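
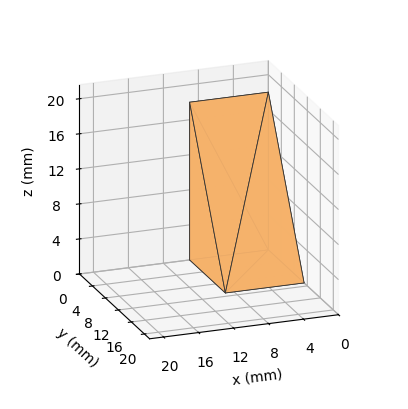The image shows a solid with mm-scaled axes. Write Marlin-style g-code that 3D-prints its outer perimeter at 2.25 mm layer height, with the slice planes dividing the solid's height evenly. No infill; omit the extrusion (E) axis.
Reading the render: the shape is a wedge (ramp): 9 × 11 mm base, rising to 18 mm along the y=0 edge and sloping linearly to z=0 at y=11 (dimensions read to the nearest mm from the axis ticks). For the g-code, the solid's height is divided into equal slices at the stated Δz and each level perimeter traced with G1 moves after a G0 lift.

; perimeter-only toolpath
G21 ; units = mm
G90 ; absolute positioning
G28 ; home
; layer 1
G0 Z2.25
G0 X0.00 Y0.00
G1 X9.00 Y0.00
G1 X9.00 Y9.62
G1 X0.00 Y9.62
G1 X0.00 Y0.00
; layer 2
G0 Z4.50
G0 X0.00 Y0.00
G1 X9.00 Y0.00
G1 X9.00 Y8.25
G1 X0.00 Y8.25
G1 X0.00 Y0.00
; layer 3
G0 Z6.75
G0 X0.00 Y0.00
G1 X9.00 Y0.00
G1 X9.00 Y6.88
G1 X0.00 Y6.88
G1 X0.00 Y0.00
; layer 4
G0 Z9.00
G0 X0.00 Y0.00
G1 X9.00 Y0.00
G1 X9.00 Y5.50
G1 X0.00 Y5.50
G1 X0.00 Y0.00
; layer 5
G0 Z11.25
G0 X0.00 Y0.00
G1 X9.00 Y0.00
G1 X9.00 Y4.12
G1 X0.00 Y4.12
G1 X0.00 Y0.00
; layer 6
G0 Z13.50
G0 X0.00 Y0.00
G1 X9.00 Y0.00
G1 X9.00 Y2.75
G1 X0.00 Y2.75
G1 X0.00 Y0.00
; layer 7
G0 Z15.75
G0 X0.00 Y0.00
G1 X9.00 Y0.00
G1 X9.00 Y1.38
G1 X0.00 Y1.38
G1 X0.00 Y0.00
M2 ; end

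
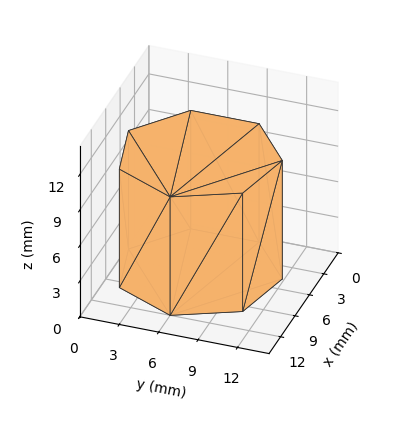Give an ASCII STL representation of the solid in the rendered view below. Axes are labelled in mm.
Reading the render: the shape is a regular 7-sided prism (a cylinder approximated with 7 flat sides), circumscribed radius ≈ 6 mm, height ≈ 10 mm (dimensions read to the nearest mm from the axis ticks). For the STL, each face is triangulated and given an outward normal.

solid part
  facet normal 0.0000 0.0000 -1.0000
    outer loop
      vertex 4.665 11.850 0.000
      vertex 9.741 10.691 0.000
      vertex 12.000 6.000 0.000
    endloop
  endfacet
  facet normal 0.0000 0.0000 -1.0000
    outer loop
      vertex 0.594 8.603 0.000
      vertex 4.665 11.850 0.000
      vertex 12.000 6.000 0.000
    endloop
  endfacet
  facet normal 0.0000 0.0000 -1.0000
    outer loop
      vertex 0.594 3.397 0.000
      vertex 0.594 8.603 0.000
      vertex 12.000 6.000 0.000
    endloop
  endfacet
  facet normal 0.0000 0.0000 -1.0000
    outer loop
      vertex 4.665 0.150 0.000
      vertex 0.594 3.397 0.000
      vertex 12.000 6.000 0.000
    endloop
  endfacet
  facet normal 0.0000 0.0000 -1.0000
    outer loop
      vertex 9.741 1.309 0.000
      vertex 4.665 0.150 0.000
      vertex 12.000 6.000 0.000
    endloop
  endfacet
  facet normal 0.0000 0.0000 1.0000
    outer loop
      vertex 12.000 6.000 10.000
      vertex 9.741 10.691 10.000
      vertex 4.665 11.850 10.000
    endloop
  endfacet
  facet normal 0.0000 0.0000 1.0000
    outer loop
      vertex 12.000 6.000 10.000
      vertex 4.665 11.850 10.000
      vertex 0.594 8.603 10.000
    endloop
  endfacet
  facet normal 0.0000 0.0000 1.0000
    outer loop
      vertex 12.000 6.000 10.000
      vertex 0.594 8.603 10.000
      vertex 0.594 3.397 10.000
    endloop
  endfacet
  facet normal 0.0000 0.0000 1.0000
    outer loop
      vertex 12.000 6.000 10.000
      vertex 0.594 3.397 10.000
      vertex 4.665 0.150 10.000
    endloop
  endfacet
  facet normal 0.0000 0.0000 1.0000
    outer loop
      vertex 12.000 6.000 10.000
      vertex 4.665 0.150 10.000
      vertex 9.741 1.309 10.000
    endloop
  endfacet
  facet normal 0.9010 0.4339 0.0000
    outer loop
      vertex 12.000 6.000 0.000
      vertex 9.741 10.691 0.000
      vertex 9.741 10.691 10.000
    endloop
  endfacet
  facet normal 0.9010 0.4339 0.0000
    outer loop
      vertex 12.000 6.000 0.000
      vertex 9.741 10.691 10.000
      vertex 12.000 6.000 10.000
    endloop
  endfacet
  facet normal 0.2226 0.9749 0.0000
    outer loop
      vertex 9.741 10.691 0.000
      vertex 4.665 11.850 0.000
      vertex 4.665 11.850 10.000
    endloop
  endfacet
  facet normal 0.2226 0.9749 0.0000
    outer loop
      vertex 9.741 10.691 0.000
      vertex 4.665 11.850 10.000
      vertex 9.741 10.691 10.000
    endloop
  endfacet
  facet normal -0.6235 0.7818 0.0000
    outer loop
      vertex 4.665 11.850 0.000
      vertex 0.594 8.603 0.000
      vertex 0.594 8.603 10.000
    endloop
  endfacet
  facet normal -0.6235 0.7818 0.0000
    outer loop
      vertex 4.665 11.850 0.000
      vertex 0.594 8.603 10.000
      vertex 4.665 11.850 10.000
    endloop
  endfacet
  facet normal -1.0000 0.0000 0.0000
    outer loop
      vertex 0.594 8.603 0.000
      vertex 0.594 3.397 0.000
      vertex 0.594 3.397 10.000
    endloop
  endfacet
  facet normal -1.0000 0.0000 0.0000
    outer loop
      vertex 0.594 8.603 0.000
      vertex 0.594 3.397 10.000
      vertex 0.594 8.603 10.000
    endloop
  endfacet
  facet normal -0.6235 -0.7818 0.0000
    outer loop
      vertex 0.594 3.397 0.000
      vertex 4.665 0.150 0.000
      vertex 4.665 0.150 10.000
    endloop
  endfacet
  facet normal -0.6235 -0.7818 0.0000
    outer loop
      vertex 0.594 3.397 0.000
      vertex 4.665 0.150 10.000
      vertex 0.594 3.397 10.000
    endloop
  endfacet
  facet normal 0.2226 -0.9749 0.0000
    outer loop
      vertex 4.665 0.150 0.000
      vertex 9.741 1.309 0.000
      vertex 9.741 1.309 10.000
    endloop
  endfacet
  facet normal 0.2226 -0.9749 0.0000
    outer loop
      vertex 4.665 0.150 0.000
      vertex 9.741 1.309 10.000
      vertex 4.665 0.150 10.000
    endloop
  endfacet
  facet normal 0.9010 -0.4339 0.0000
    outer loop
      vertex 9.741 1.309 0.000
      vertex 12.000 6.000 0.000
      vertex 12.000 6.000 10.000
    endloop
  endfacet
  facet normal 0.9010 -0.4339 0.0000
    outer loop
      vertex 9.741 1.309 0.000
      vertex 12.000 6.000 10.000
      vertex 9.741 1.309 10.000
    endloop
  endfacet
endsolid part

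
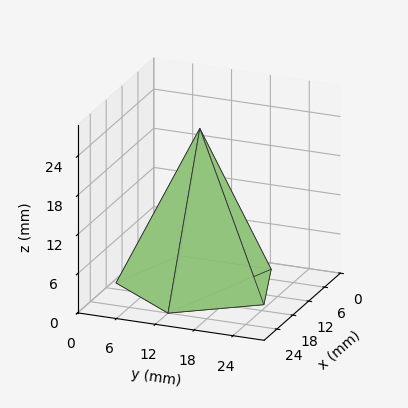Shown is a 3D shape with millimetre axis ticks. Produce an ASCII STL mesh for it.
Reading the render: the shape is a regular 5-sided pyramid, base circumscribed radius ≈ 12 mm, apex at z ≈ 24 mm (dimensions read to the nearest mm from the axis ticks). For the STL, each face is triangulated and given an outward normal.

solid part
  facet normal 0.0000 0.0000 -1.0000
    outer loop
      vertex 2.292 19.053 0.000
      vertex 15.708 23.413 0.000
      vertex 24.000 12.000 0.000
    endloop
  endfacet
  facet normal 0.0000 0.0000 -1.0000
    outer loop
      vertex 2.292 4.947 0.000
      vertex 2.292 19.053 0.000
      vertex 24.000 12.000 0.000
    endloop
  endfacet
  facet normal 0.0000 0.0000 -1.0000
    outer loop
      vertex 15.708 0.587 0.000
      vertex 2.292 4.947 0.000
      vertex 24.000 12.000 0.000
    endloop
  endfacet
  facet normal 0.7500 0.5449 0.3750
    outer loop
      vertex 24.000 12.000 0.000
      vertex 15.708 23.413 0.000
      vertex 12.000 12.000 24.000
    endloop
  endfacet
  facet normal -0.2865 0.8816 0.3750
    outer loop
      vertex 15.708 23.413 0.000
      vertex 2.292 19.053 0.000
      vertex 12.000 12.000 24.000
    endloop
  endfacet
  facet normal -0.9270 0.0000 0.3750
    outer loop
      vertex 2.292 19.053 0.000
      vertex 2.292 4.947 0.000
      vertex 12.000 12.000 24.000
    endloop
  endfacet
  facet normal -0.2865 -0.8816 0.3750
    outer loop
      vertex 2.292 4.947 0.000
      vertex 15.708 0.587 0.000
      vertex 12.000 12.000 24.000
    endloop
  endfacet
  facet normal 0.7500 -0.5449 0.3750
    outer loop
      vertex 15.708 0.587 0.000
      vertex 24.000 12.000 0.000
      vertex 12.000 12.000 24.000
    endloop
  endfacet
endsolid part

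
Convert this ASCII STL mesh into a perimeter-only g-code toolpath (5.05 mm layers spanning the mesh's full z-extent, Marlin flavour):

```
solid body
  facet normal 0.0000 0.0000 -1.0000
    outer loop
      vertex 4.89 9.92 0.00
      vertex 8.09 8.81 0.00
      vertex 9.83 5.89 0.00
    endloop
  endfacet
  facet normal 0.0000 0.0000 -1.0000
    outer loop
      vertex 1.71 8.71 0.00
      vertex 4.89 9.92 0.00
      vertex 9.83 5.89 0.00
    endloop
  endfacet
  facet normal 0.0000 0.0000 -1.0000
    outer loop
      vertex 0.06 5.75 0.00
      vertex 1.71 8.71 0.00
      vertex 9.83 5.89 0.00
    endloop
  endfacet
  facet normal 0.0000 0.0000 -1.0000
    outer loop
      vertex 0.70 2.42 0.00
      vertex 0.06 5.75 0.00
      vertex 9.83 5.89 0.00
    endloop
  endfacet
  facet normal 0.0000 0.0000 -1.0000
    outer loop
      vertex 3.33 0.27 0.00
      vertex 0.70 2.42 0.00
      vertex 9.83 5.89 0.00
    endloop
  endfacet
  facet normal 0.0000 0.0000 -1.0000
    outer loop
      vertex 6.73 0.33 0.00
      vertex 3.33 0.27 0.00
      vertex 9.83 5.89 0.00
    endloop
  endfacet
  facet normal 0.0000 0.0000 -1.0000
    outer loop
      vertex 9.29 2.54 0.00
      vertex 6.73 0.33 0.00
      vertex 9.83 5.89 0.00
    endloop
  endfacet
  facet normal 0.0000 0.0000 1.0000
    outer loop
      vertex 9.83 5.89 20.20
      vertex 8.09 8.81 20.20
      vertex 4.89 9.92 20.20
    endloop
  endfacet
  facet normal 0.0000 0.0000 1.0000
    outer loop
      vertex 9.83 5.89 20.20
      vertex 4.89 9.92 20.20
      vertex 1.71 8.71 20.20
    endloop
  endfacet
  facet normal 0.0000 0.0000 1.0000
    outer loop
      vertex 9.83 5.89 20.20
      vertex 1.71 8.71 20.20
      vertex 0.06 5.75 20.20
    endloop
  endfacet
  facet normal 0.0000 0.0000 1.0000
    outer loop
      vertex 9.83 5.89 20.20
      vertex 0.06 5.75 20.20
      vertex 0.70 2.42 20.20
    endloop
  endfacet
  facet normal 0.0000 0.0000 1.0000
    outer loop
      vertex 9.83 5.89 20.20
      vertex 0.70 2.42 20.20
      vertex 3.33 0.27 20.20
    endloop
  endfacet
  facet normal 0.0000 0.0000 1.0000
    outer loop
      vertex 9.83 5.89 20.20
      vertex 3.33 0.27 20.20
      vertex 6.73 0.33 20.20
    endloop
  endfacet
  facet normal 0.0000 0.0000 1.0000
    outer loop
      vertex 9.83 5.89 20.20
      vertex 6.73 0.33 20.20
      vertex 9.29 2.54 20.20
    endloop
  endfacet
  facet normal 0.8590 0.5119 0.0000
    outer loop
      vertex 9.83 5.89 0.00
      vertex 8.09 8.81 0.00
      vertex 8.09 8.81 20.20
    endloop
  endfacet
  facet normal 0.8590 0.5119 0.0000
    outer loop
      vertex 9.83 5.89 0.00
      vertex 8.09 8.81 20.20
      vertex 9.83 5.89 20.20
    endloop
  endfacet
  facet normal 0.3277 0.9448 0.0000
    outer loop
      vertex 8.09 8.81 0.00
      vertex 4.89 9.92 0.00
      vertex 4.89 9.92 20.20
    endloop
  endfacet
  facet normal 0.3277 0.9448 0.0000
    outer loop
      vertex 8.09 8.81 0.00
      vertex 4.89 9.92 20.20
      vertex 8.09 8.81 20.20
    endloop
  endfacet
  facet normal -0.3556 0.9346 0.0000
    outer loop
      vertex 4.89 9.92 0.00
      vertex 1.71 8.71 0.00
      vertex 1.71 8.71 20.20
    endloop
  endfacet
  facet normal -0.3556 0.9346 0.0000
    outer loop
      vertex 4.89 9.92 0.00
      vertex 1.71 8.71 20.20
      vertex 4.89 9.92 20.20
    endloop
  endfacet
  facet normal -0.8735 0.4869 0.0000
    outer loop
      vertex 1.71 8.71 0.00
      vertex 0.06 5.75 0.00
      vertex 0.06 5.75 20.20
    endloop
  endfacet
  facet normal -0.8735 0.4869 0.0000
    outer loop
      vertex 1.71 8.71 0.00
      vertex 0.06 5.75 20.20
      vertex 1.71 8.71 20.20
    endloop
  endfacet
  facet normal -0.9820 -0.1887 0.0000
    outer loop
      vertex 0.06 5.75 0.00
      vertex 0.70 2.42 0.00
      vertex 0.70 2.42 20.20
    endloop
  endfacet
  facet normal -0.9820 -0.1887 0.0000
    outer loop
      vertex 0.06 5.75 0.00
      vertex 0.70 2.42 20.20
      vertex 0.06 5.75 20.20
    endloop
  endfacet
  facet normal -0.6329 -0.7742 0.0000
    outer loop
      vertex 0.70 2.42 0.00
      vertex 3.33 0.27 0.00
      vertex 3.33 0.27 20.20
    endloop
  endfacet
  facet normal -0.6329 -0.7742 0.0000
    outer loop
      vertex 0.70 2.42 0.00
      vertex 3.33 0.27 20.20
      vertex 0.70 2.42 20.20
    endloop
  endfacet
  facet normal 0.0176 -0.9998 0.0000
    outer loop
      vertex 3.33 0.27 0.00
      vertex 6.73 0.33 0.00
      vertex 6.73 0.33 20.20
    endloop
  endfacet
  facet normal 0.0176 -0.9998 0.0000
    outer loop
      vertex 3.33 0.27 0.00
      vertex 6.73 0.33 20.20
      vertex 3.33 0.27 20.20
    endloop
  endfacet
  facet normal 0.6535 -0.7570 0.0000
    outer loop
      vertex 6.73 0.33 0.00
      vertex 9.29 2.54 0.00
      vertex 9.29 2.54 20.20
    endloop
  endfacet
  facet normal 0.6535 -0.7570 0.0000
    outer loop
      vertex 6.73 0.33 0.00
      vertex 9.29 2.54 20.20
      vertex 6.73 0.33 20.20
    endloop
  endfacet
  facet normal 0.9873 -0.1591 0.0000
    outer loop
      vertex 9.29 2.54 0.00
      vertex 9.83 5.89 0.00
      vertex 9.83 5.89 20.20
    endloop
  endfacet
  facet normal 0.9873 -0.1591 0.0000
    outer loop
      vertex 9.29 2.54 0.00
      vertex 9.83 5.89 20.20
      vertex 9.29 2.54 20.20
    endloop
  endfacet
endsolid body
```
; perimeter-only toolpath
G21 ; units = mm
G90 ; absolute positioning
G28 ; home
; layer 1
G0 Z5.05
G0 X9.83 Y5.89
G1 X8.09 Y8.81
G1 X4.89 Y9.92
G1 X1.71 Y8.71
G1 X0.06 Y5.75
G1 X0.70 Y2.42
G1 X3.33 Y0.27
G1 X6.73 Y0.33
G1 X9.29 Y2.54
G1 X9.83 Y5.89
; layer 2
G0 Z10.10
G0 X9.83 Y5.89
G1 X8.09 Y8.81
G1 X4.89 Y9.92
G1 X1.71 Y8.71
G1 X0.06 Y5.75
G1 X0.70 Y2.42
G1 X3.33 Y0.27
G1 X6.73 Y0.33
G1 X9.29 Y2.54
G1 X9.83 Y5.89
; layer 3
G0 Z15.15
G0 X9.83 Y5.89
G1 X8.09 Y8.81
G1 X4.89 Y9.92
G1 X1.71 Y8.71
G1 X0.06 Y5.75
G1 X0.70 Y2.42
G1 X3.33 Y0.27
G1 X6.73 Y0.33
G1 X9.29 Y2.54
G1 X9.83 Y5.89
; layer 4
G0 Z20.20
G0 X9.83 Y5.89
G1 X8.09 Y8.81
G1 X4.89 Y9.92
G1 X1.71 Y8.71
G1 X0.06 Y5.75
G1 X0.70 Y2.42
G1 X3.33 Y0.27
G1 X6.73 Y0.33
G1 X9.29 Y2.54
G1 X9.83 Y5.89
M2 ; end

The solid is a regular 9-sided prism (a cylinder approximated with 9 flat sides), circumscribed radius ≈ 4.96 mm, height ≈ 20.2 mm. Slicing at Δz = 5.05 mm — 4 equal slices spanning the solid's height, so layer i sits at z = i·h/4 — gives 4 non-empty perimeters. Each is a 9-segment closed polygon; G0 lifts to the layer z and rapids to the start vertex, then G1 traces the edges.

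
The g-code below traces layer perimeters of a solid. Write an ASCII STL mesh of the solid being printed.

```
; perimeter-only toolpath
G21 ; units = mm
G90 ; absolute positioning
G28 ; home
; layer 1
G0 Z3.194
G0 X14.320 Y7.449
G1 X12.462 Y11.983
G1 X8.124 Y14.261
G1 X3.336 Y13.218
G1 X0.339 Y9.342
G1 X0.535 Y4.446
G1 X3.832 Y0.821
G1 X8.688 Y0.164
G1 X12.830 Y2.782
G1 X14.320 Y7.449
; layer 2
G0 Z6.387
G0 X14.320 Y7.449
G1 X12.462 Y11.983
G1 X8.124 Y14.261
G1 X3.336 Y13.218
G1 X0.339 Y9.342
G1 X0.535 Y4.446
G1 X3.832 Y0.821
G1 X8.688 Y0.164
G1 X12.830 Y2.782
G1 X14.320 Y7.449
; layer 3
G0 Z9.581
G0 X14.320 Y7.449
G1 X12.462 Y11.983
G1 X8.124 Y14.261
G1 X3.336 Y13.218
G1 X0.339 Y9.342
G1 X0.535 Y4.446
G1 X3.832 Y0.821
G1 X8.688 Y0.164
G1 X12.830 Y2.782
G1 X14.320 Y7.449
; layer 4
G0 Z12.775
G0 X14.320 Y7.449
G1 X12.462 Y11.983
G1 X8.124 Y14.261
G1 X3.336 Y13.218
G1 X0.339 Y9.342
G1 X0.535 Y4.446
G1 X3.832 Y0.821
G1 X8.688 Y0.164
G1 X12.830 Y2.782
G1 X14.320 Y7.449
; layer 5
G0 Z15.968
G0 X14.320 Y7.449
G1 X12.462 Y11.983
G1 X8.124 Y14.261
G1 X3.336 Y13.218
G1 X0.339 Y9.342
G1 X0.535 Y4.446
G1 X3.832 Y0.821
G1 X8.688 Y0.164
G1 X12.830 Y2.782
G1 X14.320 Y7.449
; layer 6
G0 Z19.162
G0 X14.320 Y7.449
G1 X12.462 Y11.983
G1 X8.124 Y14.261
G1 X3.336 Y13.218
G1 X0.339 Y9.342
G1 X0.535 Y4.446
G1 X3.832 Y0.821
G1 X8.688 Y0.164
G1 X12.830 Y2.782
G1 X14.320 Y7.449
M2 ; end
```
solid part
  facet normal 0.0000 0.0000 -1.0000
    outer loop
      vertex 8.124 14.261 0.000
      vertex 12.462 11.983 0.000
      vertex 14.320 7.449 0.000
    endloop
  endfacet
  facet normal 0.0000 0.0000 -1.0000
    outer loop
      vertex 3.336 13.218 0.000
      vertex 8.124 14.261 0.000
      vertex 14.320 7.449 0.000
    endloop
  endfacet
  facet normal 0.0000 0.0000 -1.0000
    outer loop
      vertex 0.339 9.342 0.000
      vertex 3.336 13.218 0.000
      vertex 14.320 7.449 0.000
    endloop
  endfacet
  facet normal 0.0000 0.0000 -1.0000
    outer loop
      vertex 0.535 4.446 0.000
      vertex 0.339 9.342 0.000
      vertex 14.320 7.449 0.000
    endloop
  endfacet
  facet normal 0.0000 0.0000 -1.0000
    outer loop
      vertex 3.832 0.821 0.000
      vertex 0.535 4.446 0.000
      vertex 14.320 7.449 0.000
    endloop
  endfacet
  facet normal 0.0000 0.0000 -1.0000
    outer loop
      vertex 8.688 0.164 0.000
      vertex 3.832 0.821 0.000
      vertex 14.320 7.449 0.000
    endloop
  endfacet
  facet normal 0.0000 0.0000 -1.0000
    outer loop
      vertex 12.830 2.782 0.000
      vertex 8.688 0.164 0.000
      vertex 14.320 7.449 0.000
    endloop
  endfacet
  facet normal 0.0000 0.0000 1.0000
    outer loop
      vertex 14.320 7.449 19.162
      vertex 12.462 11.983 19.162
      vertex 8.124 14.261 19.162
    endloop
  endfacet
  facet normal 0.0000 0.0000 1.0000
    outer loop
      vertex 14.320 7.449 19.162
      vertex 8.124 14.261 19.162
      vertex 3.336 13.218 19.162
    endloop
  endfacet
  facet normal 0.0000 0.0000 1.0000
    outer loop
      vertex 14.320 7.449 19.162
      vertex 3.336 13.218 19.162
      vertex 0.339 9.342 19.162
    endloop
  endfacet
  facet normal 0.0000 0.0000 1.0000
    outer loop
      vertex 14.320 7.449 19.162
      vertex 0.339 9.342 19.162
      vertex 0.535 4.446 19.162
    endloop
  endfacet
  facet normal 0.0000 0.0000 1.0000
    outer loop
      vertex 14.320 7.449 19.162
      vertex 0.535 4.446 19.162
      vertex 3.832 0.821 19.162
    endloop
  endfacet
  facet normal 0.0000 0.0000 1.0000
    outer loop
      vertex 14.320 7.449 19.162
      vertex 3.832 0.821 19.162
      vertex 8.688 0.164 19.162
    endloop
  endfacet
  facet normal 0.0000 0.0000 1.0000
    outer loop
      vertex 14.320 7.449 19.162
      vertex 8.688 0.164 19.162
      vertex 12.830 2.782 19.162
    endloop
  endfacet
  facet normal 0.9253 0.3792 0.0000
    outer loop
      vertex 14.320 7.449 0.000
      vertex 12.462 11.983 0.000
      vertex 12.462 11.983 19.162
    endloop
  endfacet
  facet normal 0.9253 0.3792 0.0000
    outer loop
      vertex 14.320 7.449 0.000
      vertex 12.462 11.983 19.162
      vertex 14.320 7.449 19.162
    endloop
  endfacet
  facet normal 0.4649 0.8854 0.0000
    outer loop
      vertex 12.462 11.983 0.000
      vertex 8.124 14.261 0.000
      vertex 8.124 14.261 19.162
    endloop
  endfacet
  facet normal 0.4649 0.8854 0.0000
    outer loop
      vertex 12.462 11.983 0.000
      vertex 8.124 14.261 19.162
      vertex 12.462 11.983 19.162
    endloop
  endfacet
  facet normal -0.2128 0.9771 0.0000
    outer loop
      vertex 8.124 14.261 0.000
      vertex 3.336 13.218 0.000
      vertex 3.336 13.218 19.162
    endloop
  endfacet
  facet normal -0.2128 0.9771 0.0000
    outer loop
      vertex 8.124 14.261 0.000
      vertex 3.336 13.218 19.162
      vertex 8.124 14.261 19.162
    endloop
  endfacet
  facet normal -0.7911 0.6117 0.0000
    outer loop
      vertex 3.336 13.218 0.000
      vertex 0.339 9.342 0.000
      vertex 0.339 9.342 19.162
    endloop
  endfacet
  facet normal -0.7911 0.6117 0.0000
    outer loop
      vertex 3.336 13.218 0.000
      vertex 0.339 9.342 19.162
      vertex 3.336 13.218 19.162
    endloop
  endfacet
  facet normal -0.9992 -0.0400 0.0000
    outer loop
      vertex 0.339 9.342 0.000
      vertex 0.535 4.446 0.000
      vertex 0.535 4.446 19.162
    endloop
  endfacet
  facet normal -0.9992 -0.0400 0.0000
    outer loop
      vertex 0.339 9.342 0.000
      vertex 0.535 4.446 19.162
      vertex 0.339 9.342 19.162
    endloop
  endfacet
  facet normal -0.7398 -0.6728 0.0000
    outer loop
      vertex 0.535 4.446 0.000
      vertex 3.832 0.821 0.000
      vertex 3.832 0.821 19.162
    endloop
  endfacet
  facet normal -0.7398 -0.6728 0.0000
    outer loop
      vertex 0.535 4.446 0.000
      vertex 3.832 0.821 19.162
      vertex 0.535 4.446 19.162
    endloop
  endfacet
  facet normal -0.1341 -0.9910 0.0000
    outer loop
      vertex 3.832 0.821 0.000
      vertex 8.688 0.164 0.000
      vertex 8.688 0.164 19.162
    endloop
  endfacet
  facet normal -0.1341 -0.9910 0.0000
    outer loop
      vertex 3.832 0.821 0.000
      vertex 8.688 0.164 19.162
      vertex 3.832 0.821 19.162
    endloop
  endfacet
  facet normal 0.5343 -0.8453 0.0000
    outer loop
      vertex 8.688 0.164 0.000
      vertex 12.830 2.782 0.000
      vertex 12.830 2.782 19.162
    endloop
  endfacet
  facet normal 0.5343 -0.8453 0.0000
    outer loop
      vertex 8.688 0.164 0.000
      vertex 12.830 2.782 19.162
      vertex 8.688 0.164 19.162
    endloop
  endfacet
  facet normal 0.9526 -0.3041 0.0000
    outer loop
      vertex 12.830 2.782 0.000
      vertex 14.320 7.449 0.000
      vertex 14.320 7.449 19.162
    endloop
  endfacet
  facet normal 0.9526 -0.3041 0.0000
    outer loop
      vertex 12.830 2.782 0.000
      vertex 14.320 7.449 19.162
      vertex 12.830 2.782 19.162
    endloop
  endfacet
endsolid part

The G0 Z moves step by Δz≈3.194 mm. Every layer's G1 loop is the same polygon, so the solid is a straight extrusion of it from z=0 to z≈19.2. Closing with flat bottom and top caps and triangulating gives 32 facets — a regular 9-sided prism (a cylinder approximated with 9 flat sides), circumscribed radius ≈ 7.16 mm, height ≈ 19.2 mm.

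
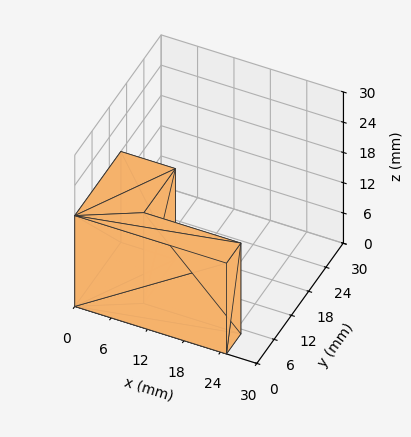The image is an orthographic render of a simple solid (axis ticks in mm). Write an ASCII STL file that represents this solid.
Reading the render: the shape is an L-shaped prism: outer 25 × 16 mm, arm thicknesses ≈ 5 mm (horizontal) and 9 mm (vertical), extruded 18 mm in z (dimensions read to the nearest mm from the axis ticks). For the STL, each face is triangulated and given an outward normal.

solid part
  facet normal 0.0000 0.0000 -1.0000
    outer loop
      vertex 25.0 5.0 0.0
      vertex 25.0 0.0 0.0
      vertex 0.0 0.0 0.0
    endloop
  endfacet
  facet normal 0.0000 0.0000 -1.0000
    outer loop
      vertex 9.0 5.0 0.0
      vertex 25.0 5.0 0.0
      vertex 0.0 0.0 0.0
    endloop
  endfacet
  facet normal 0.0000 0.0000 -1.0000
    outer loop
      vertex 9.0 16.0 0.0
      vertex 9.0 5.0 0.0
      vertex 0.0 0.0 0.0
    endloop
  endfacet
  facet normal 0.0000 0.0000 -1.0000
    outer loop
      vertex 0.0 16.0 0.0
      vertex 9.0 16.0 0.0
      vertex 0.0 0.0 0.0
    endloop
  endfacet
  facet normal 0.0000 0.0000 1.0000
    outer loop
      vertex 0.0 0.0 18.0
      vertex 25.0 0.0 18.0
      vertex 25.0 5.0 18.0
    endloop
  endfacet
  facet normal 0.0000 0.0000 1.0000
    outer loop
      vertex 0.0 0.0 18.0
      vertex 25.0 5.0 18.0
      vertex 9.0 5.0 18.0
    endloop
  endfacet
  facet normal 0.0000 0.0000 1.0000
    outer loop
      vertex 0.0 0.0 18.0
      vertex 9.0 5.0 18.0
      vertex 9.0 16.0 18.0
    endloop
  endfacet
  facet normal 0.0000 0.0000 1.0000
    outer loop
      vertex 0.0 0.0 18.0
      vertex 9.0 16.0 18.0
      vertex 0.0 16.0 18.0
    endloop
  endfacet
  facet normal 0.0000 -1.0000 0.0000
    outer loop
      vertex 0.0 0.0 0.0
      vertex 25.0 0.0 0.0
      vertex 25.0 0.0 18.0
    endloop
  endfacet
  facet normal 0.0000 -1.0000 0.0000
    outer loop
      vertex 0.0 0.0 0.0
      vertex 25.0 0.0 18.0
      vertex 0.0 0.0 18.0
    endloop
  endfacet
  facet normal 1.0000 0.0000 0.0000
    outer loop
      vertex 25.0 0.0 0.0
      vertex 25.0 5.0 0.0
      vertex 25.0 5.0 18.0
    endloop
  endfacet
  facet normal 1.0000 0.0000 0.0000
    outer loop
      vertex 25.0 0.0 0.0
      vertex 25.0 5.0 18.0
      vertex 25.0 0.0 18.0
    endloop
  endfacet
  facet normal 0.0000 1.0000 0.0000
    outer loop
      vertex 25.0 5.0 0.0
      vertex 9.0 5.0 0.0
      vertex 9.0 5.0 18.0
    endloop
  endfacet
  facet normal 0.0000 1.0000 0.0000
    outer loop
      vertex 25.0 5.0 0.0
      vertex 9.0 5.0 18.0
      vertex 25.0 5.0 18.0
    endloop
  endfacet
  facet normal 1.0000 0.0000 0.0000
    outer loop
      vertex 9.0 5.0 0.0
      vertex 9.0 16.0 0.0
      vertex 9.0 16.0 18.0
    endloop
  endfacet
  facet normal 1.0000 0.0000 0.0000
    outer loop
      vertex 9.0 5.0 0.0
      vertex 9.0 16.0 18.0
      vertex 9.0 5.0 18.0
    endloop
  endfacet
  facet normal 0.0000 1.0000 0.0000
    outer loop
      vertex 9.0 16.0 0.0
      vertex 0.0 16.0 0.0
      vertex 0.0 16.0 18.0
    endloop
  endfacet
  facet normal 0.0000 1.0000 0.0000
    outer loop
      vertex 9.0 16.0 0.0
      vertex 0.0 16.0 18.0
      vertex 9.0 16.0 18.0
    endloop
  endfacet
  facet normal -1.0000 0.0000 0.0000
    outer loop
      vertex 0.0 16.0 0.0
      vertex 0.0 0.0 0.0
      vertex 0.0 0.0 18.0
    endloop
  endfacet
  facet normal -1.0000 0.0000 0.0000
    outer loop
      vertex 0.0 16.0 0.0
      vertex 0.0 0.0 18.0
      vertex 0.0 16.0 18.0
    endloop
  endfacet
endsolid part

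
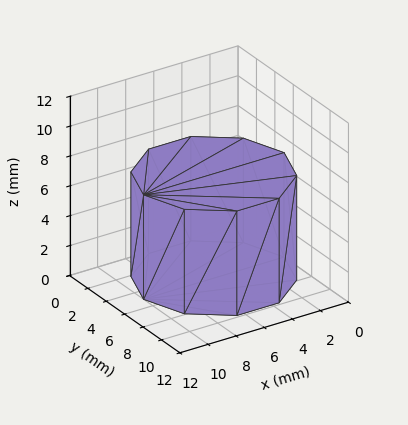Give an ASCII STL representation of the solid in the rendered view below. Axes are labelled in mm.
Reading the render: the shape is a regular 10-sided prism (a cylinder approximated with 10 flat sides), circumscribed radius ≈ 5 mm, height ≈ 7 mm (dimensions read to the nearest mm from the axis ticks). For the STL, each face is triangulated and given an outward normal.

solid part
  facet normal 0.0000 0.0000 -1.0000
    outer loop
      vertex 6.5 9.8 0.0
      vertex 9.0 7.9 0.0
      vertex 10.0 5.0 0.0
    endloop
  endfacet
  facet normal 0.0000 0.0000 -1.0000
    outer loop
      vertex 3.5 9.8 0.0
      vertex 6.5 9.8 0.0
      vertex 10.0 5.0 0.0
    endloop
  endfacet
  facet normal 0.0000 0.0000 -1.0000
    outer loop
      vertex 1.0 7.9 0.0
      vertex 3.5 9.8 0.0
      vertex 10.0 5.0 0.0
    endloop
  endfacet
  facet normal 0.0000 0.0000 -1.0000
    outer loop
      vertex 0.0 5.0 0.0
      vertex 1.0 7.9 0.0
      vertex 10.0 5.0 0.0
    endloop
  endfacet
  facet normal 0.0000 0.0000 -1.0000
    outer loop
      vertex 1.0 2.1 0.0
      vertex 0.0 5.0 0.0
      vertex 10.0 5.0 0.0
    endloop
  endfacet
  facet normal 0.0000 0.0000 -1.0000
    outer loop
      vertex 3.5 0.2 0.0
      vertex 1.0 2.1 0.0
      vertex 10.0 5.0 0.0
    endloop
  endfacet
  facet normal 0.0000 0.0000 -1.0000
    outer loop
      vertex 6.5 0.2 0.0
      vertex 3.5 0.2 0.0
      vertex 10.0 5.0 0.0
    endloop
  endfacet
  facet normal 0.0000 0.0000 -1.0000
    outer loop
      vertex 9.0 2.1 0.0
      vertex 6.5 0.2 0.0
      vertex 10.0 5.0 0.0
    endloop
  endfacet
  facet normal 0.0000 0.0000 1.0000
    outer loop
      vertex 10.0 5.0 7.0
      vertex 9.0 7.9 7.0
      vertex 6.5 9.8 7.0
    endloop
  endfacet
  facet normal 0.0000 0.0000 1.0000
    outer loop
      vertex 10.0 5.0 7.0
      vertex 6.5 9.8 7.0
      vertex 3.5 9.8 7.0
    endloop
  endfacet
  facet normal 0.0000 0.0000 1.0000
    outer loop
      vertex 10.0 5.0 7.0
      vertex 3.5 9.8 7.0
      vertex 1.0 7.9 7.0
    endloop
  endfacet
  facet normal 0.0000 0.0000 1.0000
    outer loop
      vertex 10.0 5.0 7.0
      vertex 1.0 7.9 7.0
      vertex 0.0 5.0 7.0
    endloop
  endfacet
  facet normal 0.0000 0.0000 1.0000
    outer loop
      vertex 10.0 5.0 7.0
      vertex 0.0 5.0 7.0
      vertex 1.0 2.1 7.0
    endloop
  endfacet
  facet normal 0.0000 0.0000 1.0000
    outer loop
      vertex 10.0 5.0 7.0
      vertex 1.0 2.1 7.0
      vertex 3.5 0.2 7.0
    endloop
  endfacet
  facet normal 0.0000 0.0000 1.0000
    outer loop
      vertex 10.0 5.0 7.0
      vertex 3.5 0.2 7.0
      vertex 6.5 0.2 7.0
    endloop
  endfacet
  facet normal 0.0000 0.0000 1.0000
    outer loop
      vertex 10.0 5.0 7.0
      vertex 6.5 0.2 7.0
      vertex 9.0 2.1 7.0
    endloop
  endfacet
  facet normal 0.9454 0.3260 0.0000
    outer loop
      vertex 10.0 5.0 0.0
      vertex 9.0 7.9 0.0
      vertex 9.0 7.9 7.0
    endloop
  endfacet
  facet normal 0.9454 0.3260 0.0000
    outer loop
      vertex 10.0 5.0 0.0
      vertex 9.0 7.9 7.0
      vertex 10.0 5.0 7.0
    endloop
  endfacet
  facet normal 0.6051 0.7962 0.0000
    outer loop
      vertex 9.0 7.9 0.0
      vertex 6.5 9.8 0.0
      vertex 6.5 9.8 7.0
    endloop
  endfacet
  facet normal 0.6051 0.7962 0.0000
    outer loop
      vertex 9.0 7.9 0.0
      vertex 6.5 9.8 7.0
      vertex 9.0 7.9 7.0
    endloop
  endfacet
  facet normal 0.0000 1.0000 0.0000
    outer loop
      vertex 6.5 9.8 0.0
      vertex 3.5 9.8 0.0
      vertex 3.5 9.8 7.0
    endloop
  endfacet
  facet normal 0.0000 1.0000 0.0000
    outer loop
      vertex 6.5 9.8 0.0
      vertex 3.5 9.8 7.0
      vertex 6.5 9.8 7.0
    endloop
  endfacet
  facet normal -0.6051 0.7962 0.0000
    outer loop
      vertex 3.5 9.8 0.0
      vertex 1.0 7.9 0.0
      vertex 1.0 7.9 7.0
    endloop
  endfacet
  facet normal -0.6051 0.7962 0.0000
    outer loop
      vertex 3.5 9.8 0.0
      vertex 1.0 7.9 7.0
      vertex 3.5 9.8 7.0
    endloop
  endfacet
  facet normal -0.9454 0.3260 0.0000
    outer loop
      vertex 1.0 7.9 0.0
      vertex 0.0 5.0 0.0
      vertex 0.0 5.0 7.0
    endloop
  endfacet
  facet normal -0.9454 0.3260 0.0000
    outer loop
      vertex 1.0 7.9 0.0
      vertex 0.0 5.0 7.0
      vertex 1.0 7.9 7.0
    endloop
  endfacet
  facet normal -0.9454 -0.3260 0.0000
    outer loop
      vertex 0.0 5.0 0.0
      vertex 1.0 2.1 0.0
      vertex 1.0 2.1 7.0
    endloop
  endfacet
  facet normal -0.9454 -0.3260 0.0000
    outer loop
      vertex 0.0 5.0 0.0
      vertex 1.0 2.1 7.0
      vertex 0.0 5.0 7.0
    endloop
  endfacet
  facet normal -0.6051 -0.7962 0.0000
    outer loop
      vertex 1.0 2.1 0.0
      vertex 3.5 0.2 0.0
      vertex 3.5 0.2 7.0
    endloop
  endfacet
  facet normal -0.6051 -0.7962 0.0000
    outer loop
      vertex 1.0 2.1 0.0
      vertex 3.5 0.2 7.0
      vertex 1.0 2.1 7.0
    endloop
  endfacet
  facet normal 0.0000 -1.0000 0.0000
    outer loop
      vertex 3.5 0.2 0.0
      vertex 6.5 0.2 0.0
      vertex 6.5 0.2 7.0
    endloop
  endfacet
  facet normal 0.0000 -1.0000 0.0000
    outer loop
      vertex 3.5 0.2 0.0
      vertex 6.5 0.2 7.0
      vertex 3.5 0.2 7.0
    endloop
  endfacet
  facet normal 0.6051 -0.7962 0.0000
    outer loop
      vertex 6.5 0.2 0.0
      vertex 9.0 2.1 0.0
      vertex 9.0 2.1 7.0
    endloop
  endfacet
  facet normal 0.6051 -0.7962 0.0000
    outer loop
      vertex 6.5 0.2 0.0
      vertex 9.0 2.1 7.0
      vertex 6.5 0.2 7.0
    endloop
  endfacet
  facet normal 0.9454 -0.3260 0.0000
    outer loop
      vertex 9.0 2.1 0.0
      vertex 10.0 5.0 0.0
      vertex 10.0 5.0 7.0
    endloop
  endfacet
  facet normal 0.9454 -0.3260 0.0000
    outer loop
      vertex 9.0 2.1 0.0
      vertex 10.0 5.0 7.0
      vertex 9.0 2.1 7.0
    endloop
  endfacet
endsolid part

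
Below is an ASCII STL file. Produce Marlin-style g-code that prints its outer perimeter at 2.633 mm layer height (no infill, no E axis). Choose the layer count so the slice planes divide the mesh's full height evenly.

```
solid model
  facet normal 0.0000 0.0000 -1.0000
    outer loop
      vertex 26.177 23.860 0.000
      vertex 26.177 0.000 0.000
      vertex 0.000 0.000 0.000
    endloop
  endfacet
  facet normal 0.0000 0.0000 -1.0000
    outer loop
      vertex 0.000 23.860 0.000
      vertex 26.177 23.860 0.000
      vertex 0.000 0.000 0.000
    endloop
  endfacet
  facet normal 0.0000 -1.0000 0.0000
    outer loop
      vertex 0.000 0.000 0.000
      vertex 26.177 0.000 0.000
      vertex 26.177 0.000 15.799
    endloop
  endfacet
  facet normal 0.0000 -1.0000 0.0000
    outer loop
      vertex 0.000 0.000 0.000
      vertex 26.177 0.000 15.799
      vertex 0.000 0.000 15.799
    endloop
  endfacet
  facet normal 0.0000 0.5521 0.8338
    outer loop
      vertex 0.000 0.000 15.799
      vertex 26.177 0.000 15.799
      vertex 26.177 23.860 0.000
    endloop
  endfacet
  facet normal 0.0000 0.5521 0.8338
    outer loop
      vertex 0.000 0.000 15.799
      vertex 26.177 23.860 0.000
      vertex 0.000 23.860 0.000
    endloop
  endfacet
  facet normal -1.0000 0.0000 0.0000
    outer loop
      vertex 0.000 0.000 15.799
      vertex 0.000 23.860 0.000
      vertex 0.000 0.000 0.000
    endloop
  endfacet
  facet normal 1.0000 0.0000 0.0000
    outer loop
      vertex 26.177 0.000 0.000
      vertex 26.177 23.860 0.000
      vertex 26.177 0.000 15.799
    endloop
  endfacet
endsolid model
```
; perimeter-only toolpath
G21 ; units = mm
G90 ; absolute positioning
G28 ; home
; layer 1
G0 Z2.633
G0 X0.000 Y0.000
G1 X26.177 Y0.000
G1 X26.177 Y19.883
G1 X0.000 Y19.883
G1 X0.000 Y0.000
; layer 2
G0 Z5.266
G0 X0.000 Y0.000
G1 X26.177 Y0.000
G1 X26.177 Y15.907
G1 X0.000 Y15.907
G1 X0.000 Y0.000
; layer 3
G0 Z7.899
G0 X0.000 Y0.000
G1 X26.177 Y0.000
G1 X26.177 Y11.930
G1 X0.000 Y11.930
G1 X0.000 Y0.000
; layer 4
G0 Z10.533
G0 X0.000 Y0.000
G1 X26.177 Y0.000
G1 X26.177 Y7.953
G1 X0.000 Y7.953
G1 X0.000 Y0.000
; layer 5
G0 Z13.166
G0 X0.000 Y0.000
G1 X26.177 Y0.000
G1 X26.177 Y3.977
G1 X0.000 Y3.977
G1 X0.000 Y0.000
M2 ; end

The solid is a wedge (ramp): 26.2 × 23.9 mm base, rising to 15.8 mm along the y=0 edge and sloping linearly to z=0 at y=23.9. Slicing at Δz = 2.633 mm — 6 equal slices spanning the solid's height, so layer i sits at z = i·h/6 — gives 5 non-empty perimeters. Each is a 4-segment closed polygon; G0 lifts to the layer z and rapids to the start vertex, then G1 traces the edges. The cross-section shrinks linearly with z (the slice at the apex is degenerate and omitted).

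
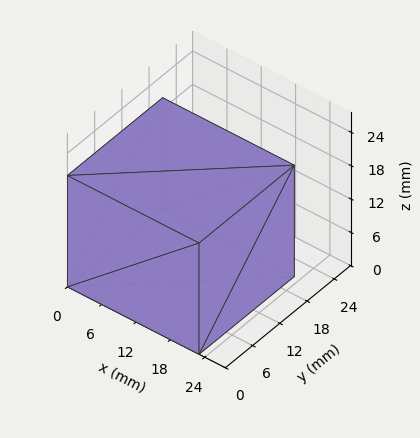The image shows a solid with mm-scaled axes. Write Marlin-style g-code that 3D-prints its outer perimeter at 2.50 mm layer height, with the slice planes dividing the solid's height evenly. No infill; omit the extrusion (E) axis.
Reading the render: the shape is a rectangular box, roughly 23 × 21 mm footprint and 20 mm tall (dimensions read to the nearest mm from the axis ticks). For the g-code, the solid's height is divided into equal slices at the stated Δz and each level perimeter traced with G1 moves after a G0 lift.

; perimeter-only toolpath
G21 ; units = mm
G90 ; absolute positioning
G28 ; home
; layer 1
G0 Z2.50
G0 X0.00 Y0.00
G1 X23.00 Y0.00
G1 X23.00 Y21.00
G1 X0.00 Y21.00
G1 X0.00 Y0.00
; layer 2
G0 Z5.00
G0 X0.00 Y0.00
G1 X23.00 Y0.00
G1 X23.00 Y21.00
G1 X0.00 Y21.00
G1 X0.00 Y0.00
; layer 3
G0 Z7.50
G0 X0.00 Y0.00
G1 X23.00 Y0.00
G1 X23.00 Y21.00
G1 X0.00 Y21.00
G1 X0.00 Y0.00
; layer 4
G0 Z10.00
G0 X0.00 Y0.00
G1 X23.00 Y0.00
G1 X23.00 Y21.00
G1 X0.00 Y21.00
G1 X0.00 Y0.00
; layer 5
G0 Z12.50
G0 X0.00 Y0.00
G1 X23.00 Y0.00
G1 X23.00 Y21.00
G1 X0.00 Y21.00
G1 X0.00 Y0.00
; layer 6
G0 Z15.00
G0 X0.00 Y0.00
G1 X23.00 Y0.00
G1 X23.00 Y21.00
G1 X0.00 Y21.00
G1 X0.00 Y0.00
; layer 7
G0 Z17.50
G0 X0.00 Y0.00
G1 X23.00 Y0.00
G1 X23.00 Y21.00
G1 X0.00 Y21.00
G1 X0.00 Y0.00
; layer 8
G0 Z20.00
G0 X0.00 Y0.00
G1 X23.00 Y0.00
G1 X23.00 Y21.00
G1 X0.00 Y21.00
G1 X0.00 Y0.00
M2 ; end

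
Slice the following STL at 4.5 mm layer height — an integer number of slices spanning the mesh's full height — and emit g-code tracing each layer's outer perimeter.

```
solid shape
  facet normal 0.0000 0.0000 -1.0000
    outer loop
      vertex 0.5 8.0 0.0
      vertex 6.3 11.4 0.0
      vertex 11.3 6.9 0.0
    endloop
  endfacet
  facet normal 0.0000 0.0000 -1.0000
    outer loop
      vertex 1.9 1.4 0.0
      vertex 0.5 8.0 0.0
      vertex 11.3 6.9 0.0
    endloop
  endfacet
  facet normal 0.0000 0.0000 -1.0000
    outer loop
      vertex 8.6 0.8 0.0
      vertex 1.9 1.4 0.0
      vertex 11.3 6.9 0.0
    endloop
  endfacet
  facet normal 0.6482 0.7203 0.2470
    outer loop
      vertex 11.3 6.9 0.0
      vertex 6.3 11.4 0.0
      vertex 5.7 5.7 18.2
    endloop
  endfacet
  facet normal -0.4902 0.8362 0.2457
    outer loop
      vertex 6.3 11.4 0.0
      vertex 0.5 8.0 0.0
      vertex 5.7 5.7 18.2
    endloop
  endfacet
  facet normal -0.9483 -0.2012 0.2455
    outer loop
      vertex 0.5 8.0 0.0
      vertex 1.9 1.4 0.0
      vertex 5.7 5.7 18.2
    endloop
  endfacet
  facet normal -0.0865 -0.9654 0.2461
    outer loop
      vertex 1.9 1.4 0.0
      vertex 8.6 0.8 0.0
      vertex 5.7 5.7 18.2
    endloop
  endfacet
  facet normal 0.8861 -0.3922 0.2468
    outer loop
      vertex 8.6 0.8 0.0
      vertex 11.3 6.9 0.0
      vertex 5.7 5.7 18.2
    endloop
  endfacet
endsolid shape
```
; perimeter-only toolpath
G21 ; units = mm
G90 ; absolute positioning
G28 ; home
; layer 1
G0 Z4.5
G0 X9.9 Y6.6
G1 X6.1 Y10.0
G1 X1.8 Y7.4
G1 X2.8 Y2.5
G1 X7.9 Y2.0
G1 X9.9 Y6.6
; layer 2
G0 Z9.1
G0 X8.5 Y6.3
G1 X6.0 Y8.6
G1 X3.1 Y6.8
G1 X3.8 Y3.5
G1 X7.2 Y3.2
G1 X8.5 Y6.3
; layer 3
G0 Z13.6
G0 X7.1 Y6.0
G1 X5.9 Y7.1
G1 X4.4 Y6.3
G1 X4.8 Y4.6
G1 X6.4 Y4.5
G1 X7.1 Y6.0
M2 ; end

The solid is a regular 5-sided pyramid, base circumscribed radius ≈ 5.7 mm, apex at z ≈ 18.2 mm. Slicing at Δz = 4.5 mm — 4 equal slices spanning the solid's height, so layer i sits at z = i·h/4 — gives 3 non-empty perimeters. Each is a 5-segment closed polygon; G0 lifts to the layer z and rapids to the start vertex, then G1 traces the edges. The cross-section shrinks linearly with z (the slice at the apex is degenerate and omitted).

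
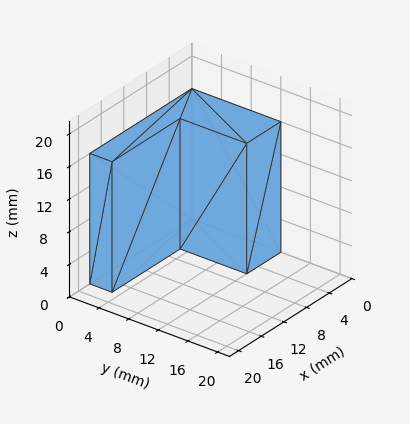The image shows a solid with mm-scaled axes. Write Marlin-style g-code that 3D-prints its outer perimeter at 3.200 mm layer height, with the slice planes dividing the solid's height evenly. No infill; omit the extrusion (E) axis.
Reading the render: the shape is an L-shaped prism: outer 18 × 12 mm, arm thicknesses ≈ 3 mm (horizontal) and 6 mm (vertical), extruded 16 mm in z (dimensions read to the nearest mm from the axis ticks). For the g-code, the solid's height is divided into equal slices at the stated Δz and each level perimeter traced with G1 moves after a G0 lift.

; perimeter-only toolpath
G21 ; units = mm
G90 ; absolute positioning
G28 ; home
; layer 1
G0 Z3.200
G0 X0.000 Y0.000
G1 X18.000 Y0.000
G1 X18.000 Y3.000
G1 X6.000 Y3.000
G1 X6.000 Y12.000
G1 X0.000 Y12.000
G1 X0.000 Y0.000
; layer 2
G0 Z6.400
G0 X0.000 Y0.000
G1 X18.000 Y0.000
G1 X18.000 Y3.000
G1 X6.000 Y3.000
G1 X6.000 Y12.000
G1 X0.000 Y12.000
G1 X0.000 Y0.000
; layer 3
G0 Z9.600
G0 X0.000 Y0.000
G1 X18.000 Y0.000
G1 X18.000 Y3.000
G1 X6.000 Y3.000
G1 X6.000 Y12.000
G1 X0.000 Y12.000
G1 X0.000 Y0.000
; layer 4
G0 Z12.800
G0 X0.000 Y0.000
G1 X18.000 Y0.000
G1 X18.000 Y3.000
G1 X6.000 Y3.000
G1 X6.000 Y12.000
G1 X0.000 Y12.000
G1 X0.000 Y0.000
; layer 5
G0 Z16.000
G0 X0.000 Y0.000
G1 X18.000 Y0.000
G1 X18.000 Y3.000
G1 X6.000 Y3.000
G1 X6.000 Y12.000
G1 X0.000 Y12.000
G1 X0.000 Y0.000
M2 ; end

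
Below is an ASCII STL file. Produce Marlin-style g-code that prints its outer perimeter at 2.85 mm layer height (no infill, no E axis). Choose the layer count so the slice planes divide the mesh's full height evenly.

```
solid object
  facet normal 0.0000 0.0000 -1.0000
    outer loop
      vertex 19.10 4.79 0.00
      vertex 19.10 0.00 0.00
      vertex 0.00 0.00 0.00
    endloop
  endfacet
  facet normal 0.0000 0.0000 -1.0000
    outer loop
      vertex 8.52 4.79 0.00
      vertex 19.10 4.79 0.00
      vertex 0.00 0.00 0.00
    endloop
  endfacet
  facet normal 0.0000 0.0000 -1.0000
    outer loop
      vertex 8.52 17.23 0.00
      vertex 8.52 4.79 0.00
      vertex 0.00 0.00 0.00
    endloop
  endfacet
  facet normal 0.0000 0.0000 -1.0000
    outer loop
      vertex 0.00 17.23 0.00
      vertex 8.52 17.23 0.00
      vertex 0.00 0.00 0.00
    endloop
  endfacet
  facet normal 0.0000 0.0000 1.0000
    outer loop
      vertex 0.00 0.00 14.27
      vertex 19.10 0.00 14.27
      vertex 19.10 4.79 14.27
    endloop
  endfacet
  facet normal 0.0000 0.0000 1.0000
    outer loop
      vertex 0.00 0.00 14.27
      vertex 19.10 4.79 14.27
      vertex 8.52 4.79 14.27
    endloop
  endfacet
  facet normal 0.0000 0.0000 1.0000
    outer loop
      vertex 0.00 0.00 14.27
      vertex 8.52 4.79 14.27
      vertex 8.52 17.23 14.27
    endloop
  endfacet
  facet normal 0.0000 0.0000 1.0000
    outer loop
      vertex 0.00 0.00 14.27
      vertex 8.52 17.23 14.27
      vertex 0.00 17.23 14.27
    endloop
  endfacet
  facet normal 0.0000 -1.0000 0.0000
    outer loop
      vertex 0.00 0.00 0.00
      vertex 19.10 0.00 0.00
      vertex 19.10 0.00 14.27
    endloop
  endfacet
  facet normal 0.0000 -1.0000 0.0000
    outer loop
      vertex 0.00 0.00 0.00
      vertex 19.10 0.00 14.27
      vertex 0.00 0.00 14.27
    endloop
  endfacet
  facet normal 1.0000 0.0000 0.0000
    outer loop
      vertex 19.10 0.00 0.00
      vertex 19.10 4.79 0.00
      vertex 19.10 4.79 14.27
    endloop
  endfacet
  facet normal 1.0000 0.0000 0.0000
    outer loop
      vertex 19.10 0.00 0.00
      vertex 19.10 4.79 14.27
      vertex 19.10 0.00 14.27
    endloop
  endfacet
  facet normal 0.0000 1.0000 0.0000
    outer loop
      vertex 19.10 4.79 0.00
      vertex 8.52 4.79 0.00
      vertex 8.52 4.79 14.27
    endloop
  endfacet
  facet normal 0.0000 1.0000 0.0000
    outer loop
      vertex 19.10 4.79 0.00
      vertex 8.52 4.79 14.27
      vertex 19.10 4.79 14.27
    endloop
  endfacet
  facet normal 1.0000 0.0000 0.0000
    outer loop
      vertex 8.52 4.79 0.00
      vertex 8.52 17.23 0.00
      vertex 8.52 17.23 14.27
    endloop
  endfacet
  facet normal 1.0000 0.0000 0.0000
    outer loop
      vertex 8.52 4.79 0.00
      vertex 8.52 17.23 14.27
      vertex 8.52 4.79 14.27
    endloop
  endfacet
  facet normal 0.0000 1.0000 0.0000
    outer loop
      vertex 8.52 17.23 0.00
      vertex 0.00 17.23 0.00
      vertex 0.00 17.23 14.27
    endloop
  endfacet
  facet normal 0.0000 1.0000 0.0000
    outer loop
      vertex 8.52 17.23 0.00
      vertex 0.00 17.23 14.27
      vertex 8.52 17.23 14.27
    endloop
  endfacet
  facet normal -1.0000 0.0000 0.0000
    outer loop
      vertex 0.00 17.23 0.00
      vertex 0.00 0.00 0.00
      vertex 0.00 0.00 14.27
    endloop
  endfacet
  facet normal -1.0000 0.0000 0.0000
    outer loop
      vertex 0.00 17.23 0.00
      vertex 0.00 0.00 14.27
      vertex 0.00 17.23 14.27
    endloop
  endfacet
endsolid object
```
; perimeter-only toolpath
G21 ; units = mm
G90 ; absolute positioning
G28 ; home
; layer 1
G0 Z2.85
G0 X0.00 Y0.00
G1 X19.10 Y0.00
G1 X19.10 Y4.79
G1 X8.52 Y4.79
G1 X8.52 Y17.23
G1 X0.00 Y17.23
G1 X0.00 Y0.00
; layer 2
G0 Z5.71
G0 X0.00 Y0.00
G1 X19.10 Y0.00
G1 X19.10 Y4.79
G1 X8.52 Y4.79
G1 X8.52 Y17.23
G1 X0.00 Y17.23
G1 X0.00 Y0.00
; layer 3
G0 Z8.56
G0 X0.00 Y0.00
G1 X19.10 Y0.00
G1 X19.10 Y4.79
G1 X8.52 Y4.79
G1 X8.52 Y17.23
G1 X0.00 Y17.23
G1 X0.00 Y0.00
; layer 4
G0 Z11.42
G0 X0.00 Y0.00
G1 X19.10 Y0.00
G1 X19.10 Y4.79
G1 X8.52 Y4.79
G1 X8.52 Y17.23
G1 X0.00 Y17.23
G1 X0.00 Y0.00
; layer 5
G0 Z14.27
G0 X0.00 Y0.00
G1 X19.10 Y0.00
G1 X19.10 Y4.79
G1 X8.52 Y4.79
G1 X8.52 Y17.23
G1 X0.00 Y17.23
G1 X0.00 Y0.00
M2 ; end

The solid is an L-shaped prism: outer 19.1 × 17.2 mm, arm thicknesses ≈ 4.79 mm (horizontal) and 8.52 mm (vertical), extruded 14.3 mm in z. Slicing at Δz = 2.85 mm — 5 equal slices spanning the solid's height, so layer i sits at z = i·h/5 — gives 5 non-empty perimeters. Each is a 6-segment closed polygon; G0 lifts to the layer z and rapids to the start vertex, then G1 traces the edges.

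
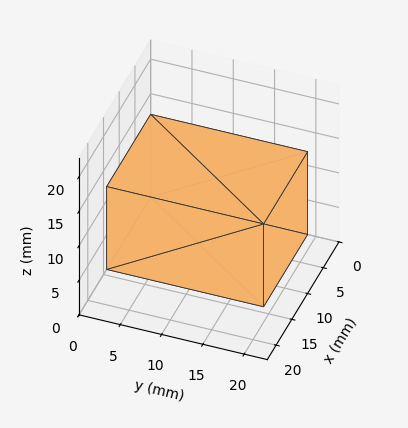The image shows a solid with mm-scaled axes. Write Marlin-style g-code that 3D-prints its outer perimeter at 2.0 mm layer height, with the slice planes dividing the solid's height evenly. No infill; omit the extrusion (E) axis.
Reading the render: the shape is a rectangular box, roughly 14 × 19 mm footprint and 12 mm tall (dimensions read to the nearest mm from the axis ticks). For the g-code, the solid's height is divided into equal slices at the stated Δz and each level perimeter traced with G1 moves after a G0 lift.

; perimeter-only toolpath
G21 ; units = mm
G90 ; absolute positioning
G28 ; home
; layer 1
G0 Z2.0
G0 X0.0 Y0.0
G1 X14.0 Y0.0
G1 X14.0 Y19.0
G1 X0.0 Y19.0
G1 X0.0 Y0.0
; layer 2
G0 Z4.0
G0 X0.0 Y0.0
G1 X14.0 Y0.0
G1 X14.0 Y19.0
G1 X0.0 Y19.0
G1 X0.0 Y0.0
; layer 3
G0 Z6.0
G0 X0.0 Y0.0
G1 X14.0 Y0.0
G1 X14.0 Y19.0
G1 X0.0 Y19.0
G1 X0.0 Y0.0
; layer 4
G0 Z8.0
G0 X0.0 Y0.0
G1 X14.0 Y0.0
G1 X14.0 Y19.0
G1 X0.0 Y19.0
G1 X0.0 Y0.0
; layer 5
G0 Z10.0
G0 X0.0 Y0.0
G1 X14.0 Y0.0
G1 X14.0 Y19.0
G1 X0.0 Y19.0
G1 X0.0 Y0.0
; layer 6
G0 Z12.0
G0 X0.0 Y0.0
G1 X14.0 Y0.0
G1 X14.0 Y19.0
G1 X0.0 Y19.0
G1 X0.0 Y0.0
M2 ; end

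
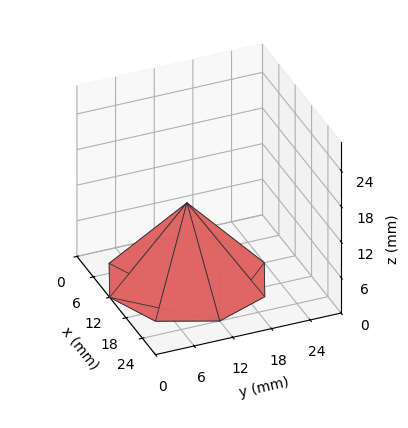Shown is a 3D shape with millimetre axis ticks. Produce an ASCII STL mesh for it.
Reading the render: the shape is a regular 8-sided pyramid, base circumscribed radius ≈ 12 mm, apex at z ≈ 13 mm (dimensions read to the nearest mm from the axis ticks). For the STL, each face is triangulated and given an outward normal.

solid part
  facet normal 0.0000 0.0000 -1.0000
    outer loop
      vertex 12.000 24.000 0.000
      vertex 20.485 20.485 0.000
      vertex 24.000 12.000 0.000
    endloop
  endfacet
  facet normal 0.0000 0.0000 -1.0000
    outer loop
      vertex 3.515 20.485 0.000
      vertex 12.000 24.000 0.000
      vertex 24.000 12.000 0.000
    endloop
  endfacet
  facet normal 0.0000 0.0000 -1.0000
    outer loop
      vertex 0.000 12.000 0.000
      vertex 3.515 20.485 0.000
      vertex 24.000 12.000 0.000
    endloop
  endfacet
  facet normal 0.0000 0.0000 -1.0000
    outer loop
      vertex 3.515 3.515 0.000
      vertex 0.000 12.000 0.000
      vertex 24.000 12.000 0.000
    endloop
  endfacet
  facet normal 0.0000 0.0000 -1.0000
    outer loop
      vertex 12.000 0.000 0.000
      vertex 3.515 3.515 0.000
      vertex 24.000 12.000 0.000
    endloop
  endfacet
  facet normal 0.0000 0.0000 -1.0000
    outer loop
      vertex 20.485 3.515 0.000
      vertex 12.000 0.000 0.000
      vertex 24.000 12.000 0.000
    endloop
  endfacet
  facet normal 0.7030 0.2912 0.6489
    outer loop
      vertex 24.000 12.000 0.000
      vertex 20.485 20.485 0.000
      vertex 12.000 12.000 13.000
    endloop
  endfacet
  facet normal 0.2912 0.7030 0.6489
    outer loop
      vertex 20.485 20.485 0.000
      vertex 12.000 24.000 0.000
      vertex 12.000 12.000 13.000
    endloop
  endfacet
  facet normal -0.2912 0.7030 0.6489
    outer loop
      vertex 12.000 24.000 0.000
      vertex 3.515 20.485 0.000
      vertex 12.000 12.000 13.000
    endloop
  endfacet
  facet normal -0.7030 0.2912 0.6489
    outer loop
      vertex 3.515 20.485 0.000
      vertex 0.000 12.000 0.000
      vertex 12.000 12.000 13.000
    endloop
  endfacet
  facet normal -0.7030 -0.2912 0.6489
    outer loop
      vertex 0.000 12.000 0.000
      vertex 3.515 3.515 0.000
      vertex 12.000 12.000 13.000
    endloop
  endfacet
  facet normal -0.2912 -0.7030 0.6489
    outer loop
      vertex 3.515 3.515 0.000
      vertex 12.000 0.000 0.000
      vertex 12.000 12.000 13.000
    endloop
  endfacet
  facet normal 0.2912 -0.7030 0.6489
    outer loop
      vertex 12.000 0.000 0.000
      vertex 20.485 3.515 0.000
      vertex 12.000 12.000 13.000
    endloop
  endfacet
  facet normal 0.7030 -0.2912 0.6489
    outer loop
      vertex 20.485 3.515 0.000
      vertex 24.000 12.000 0.000
      vertex 12.000 12.000 13.000
    endloop
  endfacet
endsolid part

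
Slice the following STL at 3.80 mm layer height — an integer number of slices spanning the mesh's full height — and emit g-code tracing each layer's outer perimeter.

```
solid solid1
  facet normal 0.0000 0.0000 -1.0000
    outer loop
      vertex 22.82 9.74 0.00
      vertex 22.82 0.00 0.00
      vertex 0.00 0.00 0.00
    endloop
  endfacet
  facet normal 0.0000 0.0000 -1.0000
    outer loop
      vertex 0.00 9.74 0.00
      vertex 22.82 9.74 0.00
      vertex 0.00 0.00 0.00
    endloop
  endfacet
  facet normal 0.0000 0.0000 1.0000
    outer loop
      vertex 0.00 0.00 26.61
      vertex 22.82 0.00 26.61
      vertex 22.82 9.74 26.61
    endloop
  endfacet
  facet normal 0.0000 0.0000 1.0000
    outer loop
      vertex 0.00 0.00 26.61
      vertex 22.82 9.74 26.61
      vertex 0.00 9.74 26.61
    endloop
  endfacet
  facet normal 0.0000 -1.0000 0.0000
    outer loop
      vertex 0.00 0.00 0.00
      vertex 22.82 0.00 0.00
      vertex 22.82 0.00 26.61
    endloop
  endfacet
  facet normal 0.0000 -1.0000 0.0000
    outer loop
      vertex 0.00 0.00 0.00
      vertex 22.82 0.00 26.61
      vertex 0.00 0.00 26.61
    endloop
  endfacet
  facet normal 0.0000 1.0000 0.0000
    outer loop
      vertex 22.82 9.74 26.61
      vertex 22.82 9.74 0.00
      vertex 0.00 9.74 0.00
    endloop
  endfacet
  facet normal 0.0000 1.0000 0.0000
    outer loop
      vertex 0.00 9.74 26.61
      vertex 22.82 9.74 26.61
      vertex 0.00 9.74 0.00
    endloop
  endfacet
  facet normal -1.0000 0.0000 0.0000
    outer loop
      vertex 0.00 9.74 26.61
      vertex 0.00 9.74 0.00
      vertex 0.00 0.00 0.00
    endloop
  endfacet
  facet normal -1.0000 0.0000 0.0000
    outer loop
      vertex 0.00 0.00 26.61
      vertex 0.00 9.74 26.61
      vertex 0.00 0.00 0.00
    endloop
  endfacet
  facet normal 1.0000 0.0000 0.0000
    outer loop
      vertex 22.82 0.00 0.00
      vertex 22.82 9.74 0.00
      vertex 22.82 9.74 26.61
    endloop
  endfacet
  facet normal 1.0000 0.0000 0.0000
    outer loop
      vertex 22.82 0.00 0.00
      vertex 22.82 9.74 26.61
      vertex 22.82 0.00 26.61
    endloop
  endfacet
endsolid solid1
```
; perimeter-only toolpath
G21 ; units = mm
G90 ; absolute positioning
G28 ; home
; layer 1
G0 Z3.80
G0 X0.00 Y0.00
G1 X22.82 Y0.00
G1 X22.82 Y9.74
G1 X0.00 Y9.74
G1 X0.00 Y0.00
; layer 2
G0 Z7.60
G0 X0.00 Y0.00
G1 X22.82 Y0.00
G1 X22.82 Y9.74
G1 X0.00 Y9.74
G1 X0.00 Y0.00
; layer 3
G0 Z11.40
G0 X0.00 Y0.00
G1 X22.82 Y0.00
G1 X22.82 Y9.74
G1 X0.00 Y9.74
G1 X0.00 Y0.00
; layer 4
G0 Z15.21
G0 X0.00 Y0.00
G1 X22.82 Y0.00
G1 X22.82 Y9.74
G1 X0.00 Y9.74
G1 X0.00 Y0.00
; layer 5
G0 Z19.01
G0 X0.00 Y0.00
G1 X22.82 Y0.00
G1 X22.82 Y9.74
G1 X0.00 Y9.74
G1 X0.00 Y0.00
; layer 6
G0 Z22.81
G0 X0.00 Y0.00
G1 X22.82 Y0.00
G1 X22.82 Y9.74
G1 X0.00 Y9.74
G1 X0.00 Y0.00
; layer 7
G0 Z26.61
G0 X0.00 Y0.00
G1 X22.82 Y0.00
G1 X22.82 Y9.74
G1 X0.00 Y9.74
G1 X0.00 Y0.00
M2 ; end

The solid is a rectangular box, roughly 22.8 × 9.74 mm footprint and 26.6 mm tall. Slicing at Δz = 3.80 mm — 7 equal slices spanning the solid's height, so layer i sits at z = i·h/7 — gives 7 non-empty perimeters. Each is a 4-segment closed polygon; G0 lifts to the layer z and rapids to the start vertex, then G1 traces the edges.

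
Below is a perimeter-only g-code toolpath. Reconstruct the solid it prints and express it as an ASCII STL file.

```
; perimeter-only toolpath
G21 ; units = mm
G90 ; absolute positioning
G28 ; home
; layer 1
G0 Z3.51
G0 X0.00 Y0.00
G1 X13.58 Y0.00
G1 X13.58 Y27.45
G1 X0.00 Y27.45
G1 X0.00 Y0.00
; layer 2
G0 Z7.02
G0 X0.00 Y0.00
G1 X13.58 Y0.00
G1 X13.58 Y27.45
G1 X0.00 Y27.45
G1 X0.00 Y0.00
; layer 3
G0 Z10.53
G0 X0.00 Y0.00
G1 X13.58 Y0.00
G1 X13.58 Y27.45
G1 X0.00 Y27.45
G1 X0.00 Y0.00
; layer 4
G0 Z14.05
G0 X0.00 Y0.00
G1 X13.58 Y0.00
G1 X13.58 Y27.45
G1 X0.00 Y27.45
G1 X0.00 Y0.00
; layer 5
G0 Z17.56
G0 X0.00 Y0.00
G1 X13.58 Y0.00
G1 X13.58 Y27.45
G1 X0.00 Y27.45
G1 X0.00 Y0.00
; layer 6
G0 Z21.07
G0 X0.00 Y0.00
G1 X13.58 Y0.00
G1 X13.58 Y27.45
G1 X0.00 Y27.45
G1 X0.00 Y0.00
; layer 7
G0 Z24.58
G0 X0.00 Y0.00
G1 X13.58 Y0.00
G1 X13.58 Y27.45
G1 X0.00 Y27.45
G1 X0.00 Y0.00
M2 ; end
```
solid part
  facet normal 0.0000 0.0000 -1.0000
    outer loop
      vertex 13.58 27.45 0.00
      vertex 13.58 0.00 0.00
      vertex 0.00 0.00 0.00
    endloop
  endfacet
  facet normal 0.0000 0.0000 -1.0000
    outer loop
      vertex 0.00 27.45 0.00
      vertex 13.58 27.45 0.00
      vertex 0.00 0.00 0.00
    endloop
  endfacet
  facet normal 0.0000 0.0000 1.0000
    outer loop
      vertex 0.00 0.00 24.58
      vertex 13.58 0.00 24.58
      vertex 13.58 27.45 24.58
    endloop
  endfacet
  facet normal 0.0000 0.0000 1.0000
    outer loop
      vertex 0.00 0.00 24.58
      vertex 13.58 27.45 24.58
      vertex 0.00 27.45 24.58
    endloop
  endfacet
  facet normal 0.0000 -1.0000 0.0000
    outer loop
      vertex 0.00 0.00 0.00
      vertex 13.58 0.00 0.00
      vertex 13.58 0.00 24.58
    endloop
  endfacet
  facet normal 0.0000 -1.0000 0.0000
    outer loop
      vertex 0.00 0.00 0.00
      vertex 13.58 0.00 24.58
      vertex 0.00 0.00 24.58
    endloop
  endfacet
  facet normal 0.0000 1.0000 0.0000
    outer loop
      vertex 13.58 27.45 24.58
      vertex 13.58 27.45 0.00
      vertex 0.00 27.45 0.00
    endloop
  endfacet
  facet normal 0.0000 1.0000 0.0000
    outer loop
      vertex 0.00 27.45 24.58
      vertex 13.58 27.45 24.58
      vertex 0.00 27.45 0.00
    endloop
  endfacet
  facet normal -1.0000 0.0000 0.0000
    outer loop
      vertex 0.00 27.45 24.58
      vertex 0.00 27.45 0.00
      vertex 0.00 0.00 0.00
    endloop
  endfacet
  facet normal -1.0000 0.0000 0.0000
    outer loop
      vertex 0.00 0.00 24.58
      vertex 0.00 27.45 24.58
      vertex 0.00 0.00 0.00
    endloop
  endfacet
  facet normal 1.0000 0.0000 0.0000
    outer loop
      vertex 13.58 0.00 0.00
      vertex 13.58 27.45 0.00
      vertex 13.58 27.45 24.58
    endloop
  endfacet
  facet normal 1.0000 0.0000 0.0000
    outer loop
      vertex 13.58 0.00 0.00
      vertex 13.58 27.45 24.58
      vertex 13.58 0.00 24.58
    endloop
  endfacet
endsolid part

The G0 Z moves step by Δz≈3.51 mm. Every layer's G1 loop is the same polygon, so the solid is a straight extrusion of it from z=0 to z≈24.6. Closing with flat bottom and top caps and triangulating gives 12 facets — a rectangular box, roughly 13.6 × 27.4 mm footprint and 24.6 mm tall.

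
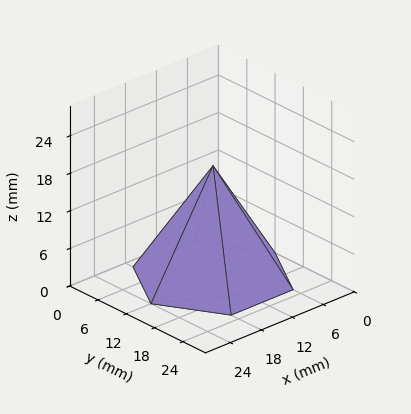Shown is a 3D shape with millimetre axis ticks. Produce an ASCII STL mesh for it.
Reading the render: the shape is a regular 6-sided pyramid, base circumscribed radius ≈ 12 mm, apex at z ≈ 18 mm (dimensions read to the nearest mm from the axis ticks). For the STL, each face is triangulated and given an outward normal.

solid part
  facet normal 0.0000 0.0000 -1.0000
    outer loop
      vertex 6.00 22.39 0.00
      vertex 18.00 22.39 0.00
      vertex 24.00 12.00 0.00
    endloop
  endfacet
  facet normal 0.0000 0.0000 -1.0000
    outer loop
      vertex 0.00 12.00 0.00
      vertex 6.00 22.39 0.00
      vertex 24.00 12.00 0.00
    endloop
  endfacet
  facet normal 0.0000 0.0000 -1.0000
    outer loop
      vertex 6.00 1.61 0.00
      vertex 0.00 12.00 0.00
      vertex 24.00 12.00 0.00
    endloop
  endfacet
  facet normal 0.0000 0.0000 -1.0000
    outer loop
      vertex 18.00 1.61 0.00
      vertex 6.00 1.61 0.00
      vertex 24.00 12.00 0.00
    endloop
  endfacet
  facet normal 0.7500 0.4331 0.5000
    outer loop
      vertex 24.00 12.00 0.00
      vertex 18.00 22.39 0.00
      vertex 12.00 12.00 18.00
    endloop
  endfacet
  facet normal 0.0000 0.8661 0.4999
    outer loop
      vertex 18.00 22.39 0.00
      vertex 6.00 22.39 0.00
      vertex 12.00 12.00 18.00
    endloop
  endfacet
  facet normal -0.7500 0.4331 0.5000
    outer loop
      vertex 6.00 22.39 0.00
      vertex 0.00 12.00 0.00
      vertex 12.00 12.00 18.00
    endloop
  endfacet
  facet normal -0.7500 -0.4331 0.5000
    outer loop
      vertex 0.00 12.00 0.00
      vertex 6.00 1.61 0.00
      vertex 12.00 12.00 18.00
    endloop
  endfacet
  facet normal 0.0000 -0.8661 0.4999
    outer loop
      vertex 6.00 1.61 0.00
      vertex 18.00 1.61 0.00
      vertex 12.00 12.00 18.00
    endloop
  endfacet
  facet normal 0.7500 -0.4331 0.5000
    outer loop
      vertex 18.00 1.61 0.00
      vertex 24.00 12.00 0.00
      vertex 12.00 12.00 18.00
    endloop
  endfacet
endsolid part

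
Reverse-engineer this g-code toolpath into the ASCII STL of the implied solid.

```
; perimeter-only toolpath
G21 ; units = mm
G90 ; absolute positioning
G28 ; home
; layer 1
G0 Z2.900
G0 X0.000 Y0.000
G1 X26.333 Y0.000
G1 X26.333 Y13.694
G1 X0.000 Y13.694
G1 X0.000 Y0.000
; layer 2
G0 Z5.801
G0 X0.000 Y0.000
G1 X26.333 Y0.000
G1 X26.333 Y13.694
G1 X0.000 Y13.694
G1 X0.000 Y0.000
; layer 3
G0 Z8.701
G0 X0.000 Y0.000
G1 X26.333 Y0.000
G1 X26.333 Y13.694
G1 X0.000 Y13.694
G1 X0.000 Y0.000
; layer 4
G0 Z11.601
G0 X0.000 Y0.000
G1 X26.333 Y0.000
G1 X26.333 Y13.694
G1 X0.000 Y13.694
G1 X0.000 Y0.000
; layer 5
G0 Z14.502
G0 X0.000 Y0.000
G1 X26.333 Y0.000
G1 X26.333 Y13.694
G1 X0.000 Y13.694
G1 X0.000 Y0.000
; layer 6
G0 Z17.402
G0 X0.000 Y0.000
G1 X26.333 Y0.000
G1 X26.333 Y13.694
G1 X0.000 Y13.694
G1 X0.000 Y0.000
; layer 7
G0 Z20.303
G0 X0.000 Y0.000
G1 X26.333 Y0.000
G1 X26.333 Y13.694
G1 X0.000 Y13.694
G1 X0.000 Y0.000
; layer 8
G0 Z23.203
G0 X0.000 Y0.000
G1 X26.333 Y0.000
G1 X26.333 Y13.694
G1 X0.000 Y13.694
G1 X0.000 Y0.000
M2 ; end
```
solid part
  facet normal 0.0000 0.0000 -1.0000
    outer loop
      vertex 26.333 13.694 0.000
      vertex 26.333 0.000 0.000
      vertex 0.000 0.000 0.000
    endloop
  endfacet
  facet normal 0.0000 0.0000 -1.0000
    outer loop
      vertex 0.000 13.694 0.000
      vertex 26.333 13.694 0.000
      vertex 0.000 0.000 0.000
    endloop
  endfacet
  facet normal 0.0000 0.0000 1.0000
    outer loop
      vertex 0.000 0.000 23.203
      vertex 26.333 0.000 23.203
      vertex 26.333 13.694 23.203
    endloop
  endfacet
  facet normal 0.0000 0.0000 1.0000
    outer loop
      vertex 0.000 0.000 23.203
      vertex 26.333 13.694 23.203
      vertex 0.000 13.694 23.203
    endloop
  endfacet
  facet normal 0.0000 -1.0000 0.0000
    outer loop
      vertex 0.000 0.000 0.000
      vertex 26.333 0.000 0.000
      vertex 26.333 0.000 23.203
    endloop
  endfacet
  facet normal 0.0000 -1.0000 0.0000
    outer loop
      vertex 0.000 0.000 0.000
      vertex 26.333 0.000 23.203
      vertex 0.000 0.000 23.203
    endloop
  endfacet
  facet normal 0.0000 1.0000 0.0000
    outer loop
      vertex 26.333 13.694 23.203
      vertex 26.333 13.694 0.000
      vertex 0.000 13.694 0.000
    endloop
  endfacet
  facet normal 0.0000 1.0000 0.0000
    outer loop
      vertex 0.000 13.694 23.203
      vertex 26.333 13.694 23.203
      vertex 0.000 13.694 0.000
    endloop
  endfacet
  facet normal -1.0000 0.0000 0.0000
    outer loop
      vertex 0.000 13.694 23.203
      vertex 0.000 13.694 0.000
      vertex 0.000 0.000 0.000
    endloop
  endfacet
  facet normal -1.0000 0.0000 0.0000
    outer loop
      vertex 0.000 0.000 23.203
      vertex 0.000 13.694 23.203
      vertex 0.000 0.000 0.000
    endloop
  endfacet
  facet normal 1.0000 0.0000 0.0000
    outer loop
      vertex 26.333 0.000 0.000
      vertex 26.333 13.694 0.000
      vertex 26.333 13.694 23.203
    endloop
  endfacet
  facet normal 1.0000 0.0000 0.0000
    outer loop
      vertex 26.333 0.000 0.000
      vertex 26.333 13.694 23.203
      vertex 26.333 0.000 23.203
    endloop
  endfacet
endsolid part

The G0 Z moves step by Δz≈2.900 mm. Every layer's G1 loop is the same polygon, so the solid is a straight extrusion of it from z=0 to z≈23.2. Closing with flat bottom and top caps and triangulating gives 12 facets — a rectangular box, roughly 26.3 × 13.7 mm footprint and 23.2 mm tall.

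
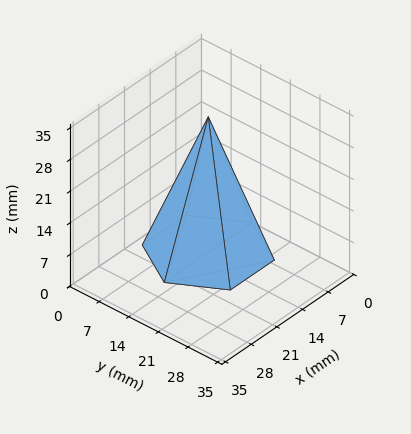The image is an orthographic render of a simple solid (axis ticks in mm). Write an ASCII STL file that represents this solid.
Reading the render: the shape is a regular 6-sided pyramid, base circumscribed radius ≈ 12 mm, apex at z ≈ 30 mm (dimensions read to the nearest mm from the axis ticks). For the STL, each face is triangulated and given an outward normal.

solid part
  facet normal 0.0000 0.0000 -1.0000
    outer loop
      vertex 6.0 22.4 0.0
      vertex 18.0 22.4 0.0
      vertex 24.0 12.0 0.0
    endloop
  endfacet
  facet normal 0.0000 0.0000 -1.0000
    outer loop
      vertex 0.0 12.0 0.0
      vertex 6.0 22.4 0.0
      vertex 24.0 12.0 0.0
    endloop
  endfacet
  facet normal 0.0000 0.0000 -1.0000
    outer loop
      vertex 6.0 1.6 0.0
      vertex 0.0 12.0 0.0
      vertex 24.0 12.0 0.0
    endloop
  endfacet
  facet normal 0.0000 0.0000 -1.0000
    outer loop
      vertex 18.0 1.6 0.0
      vertex 6.0 1.6 0.0
      vertex 24.0 12.0 0.0
    endloop
  endfacet
  facet normal 0.8185 0.4722 0.3274
    outer loop
      vertex 24.0 12.0 0.0
      vertex 18.0 22.4 0.0
      vertex 12.0 12.0 30.0
    endloop
  endfacet
  facet normal 0.0000 0.9448 0.3275
    outer loop
      vertex 18.0 22.4 0.0
      vertex 6.0 22.4 0.0
      vertex 12.0 12.0 30.0
    endloop
  endfacet
  facet normal -0.8185 0.4722 0.3274
    outer loop
      vertex 6.0 22.4 0.0
      vertex 0.0 12.0 0.0
      vertex 12.0 12.0 30.0
    endloop
  endfacet
  facet normal -0.8185 -0.4722 0.3274
    outer loop
      vertex 0.0 12.0 0.0
      vertex 6.0 1.6 0.0
      vertex 12.0 12.0 30.0
    endloop
  endfacet
  facet normal 0.0000 -0.9448 0.3275
    outer loop
      vertex 6.0 1.6 0.0
      vertex 18.0 1.6 0.0
      vertex 12.0 12.0 30.0
    endloop
  endfacet
  facet normal 0.8185 -0.4722 0.3274
    outer loop
      vertex 18.0 1.6 0.0
      vertex 24.0 12.0 0.0
      vertex 12.0 12.0 30.0
    endloop
  endfacet
endsolid part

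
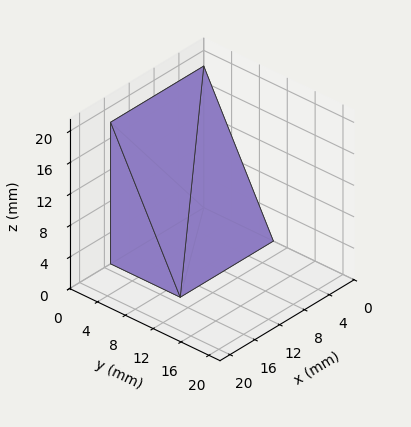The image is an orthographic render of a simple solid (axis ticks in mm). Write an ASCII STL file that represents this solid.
Reading the render: the shape is a wedge (ramp): 15 × 10 mm base, rising to 18 mm along the y=0 edge and sloping linearly to z=0 at y=10 (dimensions read to the nearest mm from the axis ticks). For the STL, each face is triangulated and given an outward normal.

solid part
  facet normal 0.0000 0.0000 -1.0000
    outer loop
      vertex 15.0 10.0 0.0
      vertex 15.0 0.0 0.0
      vertex 0.0 0.0 0.0
    endloop
  endfacet
  facet normal 0.0000 0.0000 -1.0000
    outer loop
      vertex 0.0 10.0 0.0
      vertex 15.0 10.0 0.0
      vertex 0.0 0.0 0.0
    endloop
  endfacet
  facet normal 0.0000 -1.0000 0.0000
    outer loop
      vertex 0.0 0.0 0.0
      vertex 15.0 0.0 0.0
      vertex 15.0 0.0 18.0
    endloop
  endfacet
  facet normal 0.0000 -1.0000 0.0000
    outer loop
      vertex 0.0 0.0 0.0
      vertex 15.0 0.0 18.0
      vertex 0.0 0.0 18.0
    endloop
  endfacet
  facet normal 0.0000 0.8742 0.4856
    outer loop
      vertex 0.0 0.0 18.0
      vertex 15.0 0.0 18.0
      vertex 15.0 10.0 0.0
    endloop
  endfacet
  facet normal 0.0000 0.8742 0.4856
    outer loop
      vertex 0.0 0.0 18.0
      vertex 15.0 10.0 0.0
      vertex 0.0 10.0 0.0
    endloop
  endfacet
  facet normal -1.0000 0.0000 0.0000
    outer loop
      vertex 0.0 0.0 18.0
      vertex 0.0 10.0 0.0
      vertex 0.0 0.0 0.0
    endloop
  endfacet
  facet normal 1.0000 0.0000 0.0000
    outer loop
      vertex 15.0 0.0 0.0
      vertex 15.0 10.0 0.0
      vertex 15.0 0.0 18.0
    endloop
  endfacet
endsolid part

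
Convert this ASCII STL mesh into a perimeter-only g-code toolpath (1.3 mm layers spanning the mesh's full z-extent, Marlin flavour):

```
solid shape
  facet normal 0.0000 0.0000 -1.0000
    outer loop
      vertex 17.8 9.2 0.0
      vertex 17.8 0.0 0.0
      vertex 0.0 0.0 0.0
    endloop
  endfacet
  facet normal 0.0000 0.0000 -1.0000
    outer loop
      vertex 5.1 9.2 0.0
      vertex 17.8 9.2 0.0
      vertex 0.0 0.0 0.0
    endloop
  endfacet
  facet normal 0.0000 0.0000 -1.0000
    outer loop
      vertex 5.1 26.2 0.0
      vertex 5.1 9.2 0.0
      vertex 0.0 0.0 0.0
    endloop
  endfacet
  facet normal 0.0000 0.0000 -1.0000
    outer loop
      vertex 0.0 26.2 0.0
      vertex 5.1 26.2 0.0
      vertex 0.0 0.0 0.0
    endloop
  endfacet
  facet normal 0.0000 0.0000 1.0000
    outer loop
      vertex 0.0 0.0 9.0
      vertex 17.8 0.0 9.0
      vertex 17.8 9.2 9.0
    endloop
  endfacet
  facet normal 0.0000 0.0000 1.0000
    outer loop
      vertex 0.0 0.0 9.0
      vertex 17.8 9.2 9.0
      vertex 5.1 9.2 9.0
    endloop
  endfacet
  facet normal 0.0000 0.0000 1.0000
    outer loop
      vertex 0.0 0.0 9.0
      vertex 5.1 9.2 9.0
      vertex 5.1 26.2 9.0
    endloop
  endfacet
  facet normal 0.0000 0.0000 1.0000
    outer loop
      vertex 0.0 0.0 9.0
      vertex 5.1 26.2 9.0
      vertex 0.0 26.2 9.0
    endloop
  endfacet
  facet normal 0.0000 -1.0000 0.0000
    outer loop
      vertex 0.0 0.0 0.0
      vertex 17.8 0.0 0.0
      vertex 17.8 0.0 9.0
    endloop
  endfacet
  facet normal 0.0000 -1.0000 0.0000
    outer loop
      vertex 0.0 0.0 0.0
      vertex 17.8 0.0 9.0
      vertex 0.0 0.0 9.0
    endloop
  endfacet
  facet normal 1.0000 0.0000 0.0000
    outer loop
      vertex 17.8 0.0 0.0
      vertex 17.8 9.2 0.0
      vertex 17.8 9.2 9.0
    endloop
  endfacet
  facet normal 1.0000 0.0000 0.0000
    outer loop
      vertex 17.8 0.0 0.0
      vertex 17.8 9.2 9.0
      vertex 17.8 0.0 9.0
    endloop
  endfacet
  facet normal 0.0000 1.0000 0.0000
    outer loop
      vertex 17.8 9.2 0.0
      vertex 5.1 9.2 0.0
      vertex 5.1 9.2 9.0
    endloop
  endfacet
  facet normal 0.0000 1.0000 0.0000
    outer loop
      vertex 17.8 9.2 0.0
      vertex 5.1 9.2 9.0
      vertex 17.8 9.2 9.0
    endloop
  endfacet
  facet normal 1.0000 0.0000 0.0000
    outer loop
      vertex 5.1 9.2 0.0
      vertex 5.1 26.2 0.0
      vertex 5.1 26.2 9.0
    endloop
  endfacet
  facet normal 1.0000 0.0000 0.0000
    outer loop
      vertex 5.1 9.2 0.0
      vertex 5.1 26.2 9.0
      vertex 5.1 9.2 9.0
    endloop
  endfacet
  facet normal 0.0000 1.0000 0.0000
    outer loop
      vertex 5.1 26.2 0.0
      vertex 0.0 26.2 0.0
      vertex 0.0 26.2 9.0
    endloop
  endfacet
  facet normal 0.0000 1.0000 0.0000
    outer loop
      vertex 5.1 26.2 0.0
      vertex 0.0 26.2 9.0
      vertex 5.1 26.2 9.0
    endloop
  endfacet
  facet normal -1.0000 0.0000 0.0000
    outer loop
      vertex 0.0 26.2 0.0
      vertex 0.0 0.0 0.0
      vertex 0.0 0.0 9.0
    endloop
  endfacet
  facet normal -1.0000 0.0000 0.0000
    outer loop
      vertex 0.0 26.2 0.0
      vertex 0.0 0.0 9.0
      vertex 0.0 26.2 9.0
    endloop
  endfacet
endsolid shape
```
; perimeter-only toolpath
G21 ; units = mm
G90 ; absolute positioning
G28 ; home
; layer 1
G0 Z1.3
G0 X0.0 Y0.0
G1 X17.8 Y0.0
G1 X17.8 Y9.2
G1 X5.1 Y9.2
G1 X5.1 Y26.2
G1 X0.0 Y26.2
G1 X0.0 Y0.0
; layer 2
G0 Z2.6
G0 X0.0 Y0.0
G1 X17.8 Y0.0
G1 X17.8 Y9.2
G1 X5.1 Y9.2
G1 X5.1 Y26.2
G1 X0.0 Y26.2
G1 X0.0 Y0.0
; layer 3
G0 Z3.9
G0 X0.0 Y0.0
G1 X17.8 Y0.0
G1 X17.8 Y9.2
G1 X5.1 Y9.2
G1 X5.1 Y26.2
G1 X0.0 Y26.2
G1 X0.0 Y0.0
; layer 4
G0 Z5.1
G0 X0.0 Y0.0
G1 X17.8 Y0.0
G1 X17.8 Y9.2
G1 X5.1 Y9.2
G1 X5.1 Y26.2
G1 X0.0 Y26.2
G1 X0.0 Y0.0
; layer 5
G0 Z6.4
G0 X0.0 Y0.0
G1 X17.8 Y0.0
G1 X17.8 Y9.2
G1 X5.1 Y9.2
G1 X5.1 Y26.2
G1 X0.0 Y26.2
G1 X0.0 Y0.0
; layer 6
G0 Z7.7
G0 X0.0 Y0.0
G1 X17.8 Y0.0
G1 X17.8 Y9.2
G1 X5.1 Y9.2
G1 X5.1 Y26.2
G1 X0.0 Y26.2
G1 X0.0 Y0.0
; layer 7
G0 Z9.0
G0 X0.0 Y0.0
G1 X17.8 Y0.0
G1 X17.8 Y9.2
G1 X5.1 Y9.2
G1 X5.1 Y26.2
G1 X0.0 Y26.2
G1 X0.0 Y0.0
M2 ; end

The solid is an L-shaped prism: outer 17.8 × 26.2 mm, arm thicknesses ≈ 9.2 mm (horizontal) and 5.1 mm (vertical), extruded 9 mm in z. Slicing at Δz = 1.3 mm — 7 equal slices spanning the solid's height, so layer i sits at z = i·h/7 — gives 7 non-empty perimeters. Each is a 6-segment closed polygon; G0 lifts to the layer z and rapids to the start vertex, then G1 traces the edges.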